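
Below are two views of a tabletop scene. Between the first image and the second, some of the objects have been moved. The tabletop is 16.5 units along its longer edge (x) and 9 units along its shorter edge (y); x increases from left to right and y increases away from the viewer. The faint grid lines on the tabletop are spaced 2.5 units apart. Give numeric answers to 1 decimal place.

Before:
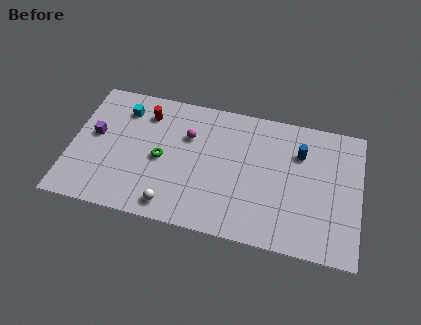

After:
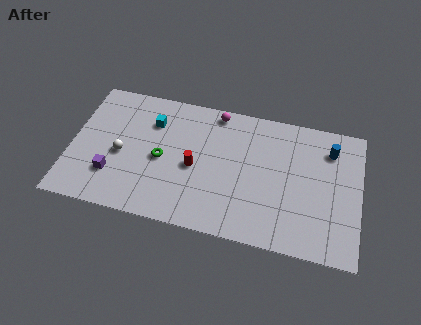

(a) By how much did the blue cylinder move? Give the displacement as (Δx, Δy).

(1.7, 0.6)

The blue cylinder started near (13.0, 6.4) and ended near (14.7, 7.0).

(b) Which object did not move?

the green torus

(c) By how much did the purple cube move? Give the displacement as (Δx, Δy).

(1.2, -2.5)

From the two frames, the purple cube sits at roughly (1.3, 5.0) before and (2.5, 2.5) after.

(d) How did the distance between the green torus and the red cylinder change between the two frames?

-1.2

The distance was about 3.1 in the first image and 1.9 in the second, so they moved 1.2 units closer together.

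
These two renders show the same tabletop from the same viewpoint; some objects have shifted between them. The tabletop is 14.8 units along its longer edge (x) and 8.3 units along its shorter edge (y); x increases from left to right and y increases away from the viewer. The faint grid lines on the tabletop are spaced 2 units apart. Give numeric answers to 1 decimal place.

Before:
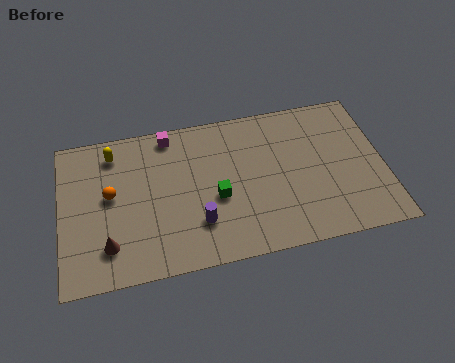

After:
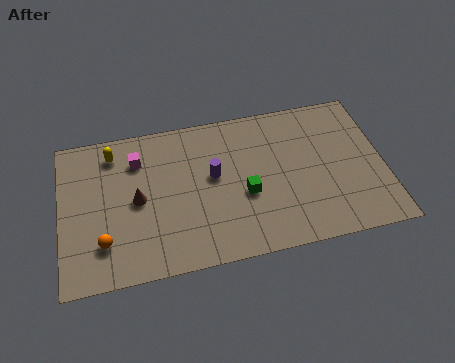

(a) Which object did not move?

the yellow capsule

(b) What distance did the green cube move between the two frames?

1.3

From (7.1, 3.5) to (8.4, 3.4), the green cube covered √(1.3² + 0.1²) ≈ 1.3 units.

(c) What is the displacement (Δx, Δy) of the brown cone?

(1.4, 2.2)

The brown cone was at about (2.1, 1.9) and moved to about (3.5, 4.1).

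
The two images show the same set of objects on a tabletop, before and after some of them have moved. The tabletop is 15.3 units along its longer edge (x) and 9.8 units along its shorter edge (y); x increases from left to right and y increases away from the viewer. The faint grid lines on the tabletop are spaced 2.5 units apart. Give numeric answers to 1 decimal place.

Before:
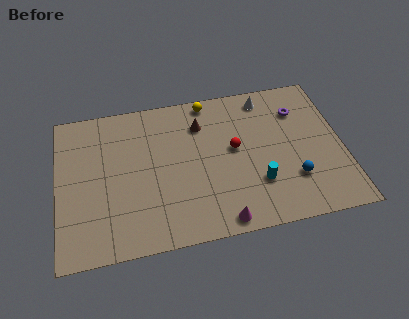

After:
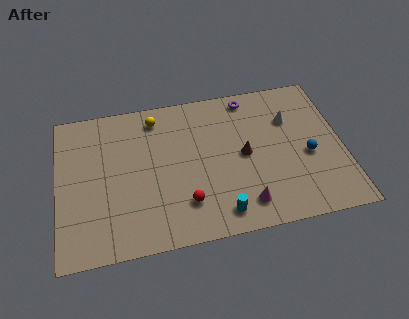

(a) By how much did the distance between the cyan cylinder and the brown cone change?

-1.5

Before: roughly 5.3 units apart; after: 3.8. That's 1.5 units closer together.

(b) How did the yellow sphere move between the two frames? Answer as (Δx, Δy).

(-2.9, -0.6)

The yellow sphere started near (8.3, 8.9) and ended near (5.4, 8.3).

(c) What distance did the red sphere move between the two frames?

4.1

From (9.5, 5.4) to (6.7, 2.4), the red sphere covered √(2.8² + 3.0²) ≈ 4.1 units.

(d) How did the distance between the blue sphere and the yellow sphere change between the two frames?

+1.6

They were about 7.4 units apart before and 9.0 after — 1.6 units further apart.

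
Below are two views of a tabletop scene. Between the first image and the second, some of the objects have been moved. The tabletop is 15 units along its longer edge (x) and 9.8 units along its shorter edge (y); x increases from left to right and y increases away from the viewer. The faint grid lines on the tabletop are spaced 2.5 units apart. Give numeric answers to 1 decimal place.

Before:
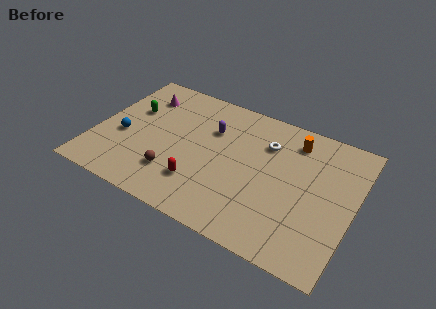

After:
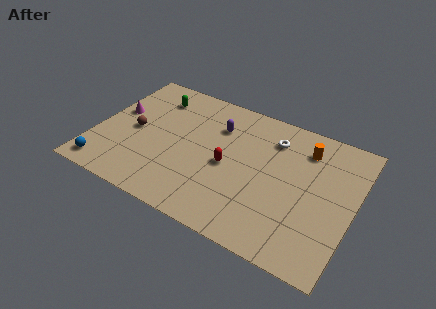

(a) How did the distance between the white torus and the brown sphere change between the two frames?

+1.7

Before: roughly 6.6 units apart; after: 8.3. That's 1.7 units further apart.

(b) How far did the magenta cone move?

2.2

The magenta cone was near (2.2, 7.6) before and (1.0, 5.7) after, so it travelled √(1.2² + 1.9²) ≈ 2.2 units.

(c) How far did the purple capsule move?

0.5

The purple capsule was near (6.5, 6.7) before and (6.8, 7.1) after, so it travelled √(0.3² + 0.4²) ≈ 0.5 units.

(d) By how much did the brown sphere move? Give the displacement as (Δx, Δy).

(-2.7, 2.2)

The brown sphere started near (4.9, 2.5) and ended near (2.2, 4.7).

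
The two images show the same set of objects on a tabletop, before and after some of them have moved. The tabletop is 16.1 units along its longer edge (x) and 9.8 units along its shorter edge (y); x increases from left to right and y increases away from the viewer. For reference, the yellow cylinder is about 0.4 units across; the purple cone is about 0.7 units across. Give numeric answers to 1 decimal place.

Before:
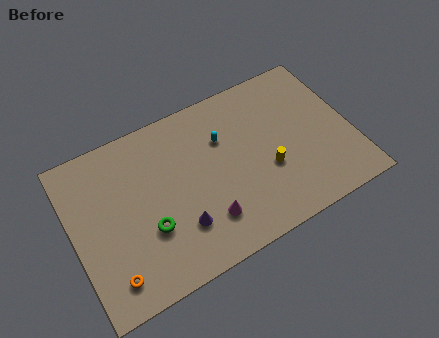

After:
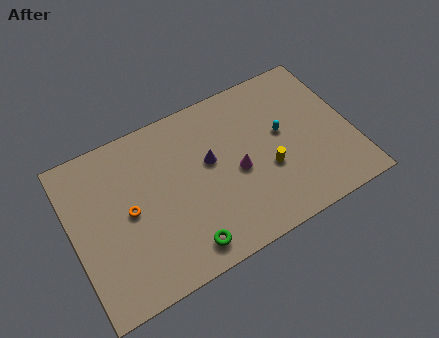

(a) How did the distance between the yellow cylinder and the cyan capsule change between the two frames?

-1.6

The distance was about 3.7 in the first image and 2.1 in the second, so they moved 1.6 units closer together.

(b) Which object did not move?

the yellow cylinder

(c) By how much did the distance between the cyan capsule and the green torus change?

+1.7

They were about 5.8 units apart before and 7.5 after — 1.7 units further apart.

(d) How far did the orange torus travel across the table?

3.5

The orange torus was near (1.7, 1.7) before and (3.2, 4.9) after, so it travelled √(1.5² + 3.2²) ≈ 3.5 units.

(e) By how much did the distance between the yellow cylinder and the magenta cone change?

-2.2

They were about 4.0 units apart before and 1.8 after — 2.2 units closer together.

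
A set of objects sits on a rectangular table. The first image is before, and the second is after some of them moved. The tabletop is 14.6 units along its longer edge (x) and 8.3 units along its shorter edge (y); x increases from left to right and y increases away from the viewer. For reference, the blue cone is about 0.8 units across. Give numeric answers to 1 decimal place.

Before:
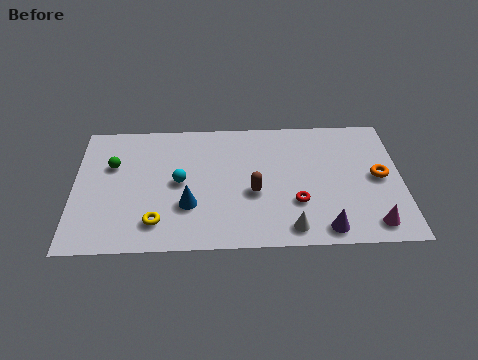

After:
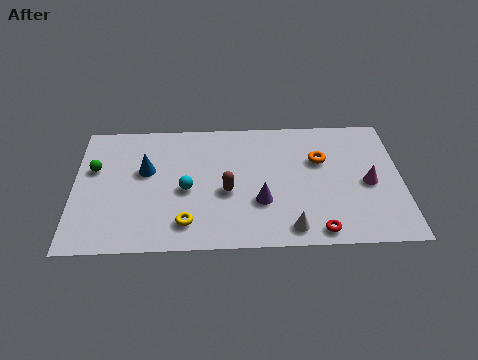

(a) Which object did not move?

the white cone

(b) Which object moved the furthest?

the purple cone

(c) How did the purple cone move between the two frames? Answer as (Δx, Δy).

(-2.8, 1.8)

The purple cone was at about (11.1, 1.0) and moved to about (8.3, 2.8).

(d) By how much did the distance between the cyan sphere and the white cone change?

-0.5

They were about 5.8 units apart before and 5.3 after — 0.5 units closer together.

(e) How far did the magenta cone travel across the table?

2.6

The magenta cone was near (13.2, 1.2) before and (13.1, 3.8) after, so it travelled √(0.1² + 2.6²) ≈ 2.6 units.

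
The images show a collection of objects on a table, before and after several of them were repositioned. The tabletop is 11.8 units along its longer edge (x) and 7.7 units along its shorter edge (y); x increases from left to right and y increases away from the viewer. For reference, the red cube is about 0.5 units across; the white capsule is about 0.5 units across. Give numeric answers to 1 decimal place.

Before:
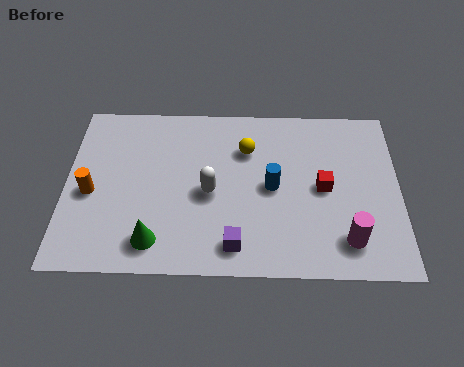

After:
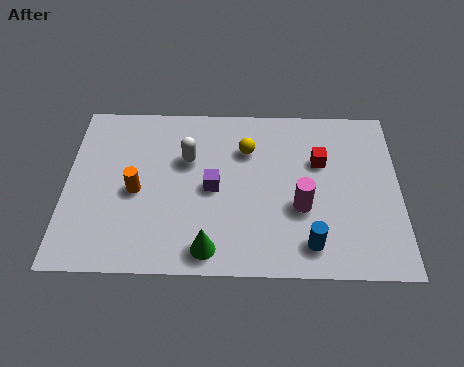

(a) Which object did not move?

the yellow sphere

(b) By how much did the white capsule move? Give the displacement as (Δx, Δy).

(-0.8, 1.5)

The white capsule was at about (5.1, 3.5) and moved to about (4.3, 5.0).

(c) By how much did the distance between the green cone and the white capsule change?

+1.2

They were about 2.9 units apart before and 4.1 after — 1.2 units further apart.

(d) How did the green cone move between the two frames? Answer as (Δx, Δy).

(1.9, -0.3)

The green cone was at about (3.2, 1.3) and moved to about (5.1, 1.0).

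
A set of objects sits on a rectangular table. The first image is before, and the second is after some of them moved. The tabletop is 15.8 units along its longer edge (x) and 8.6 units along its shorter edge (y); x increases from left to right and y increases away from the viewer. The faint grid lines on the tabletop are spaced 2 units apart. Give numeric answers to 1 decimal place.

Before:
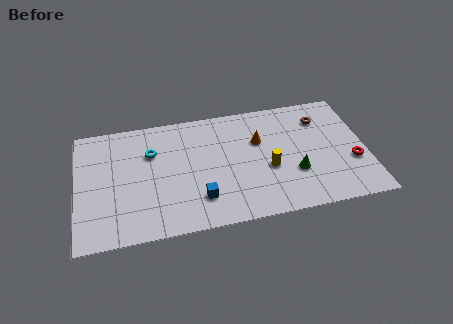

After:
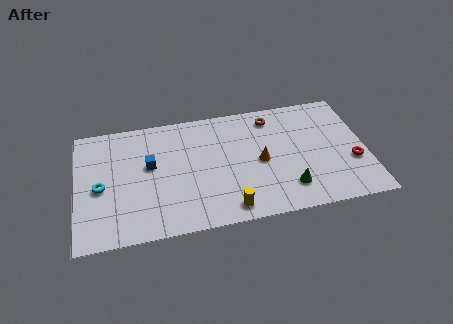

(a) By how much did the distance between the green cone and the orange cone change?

-0.6

The distance was about 3.2 in the first image and 2.6 in the second, so they moved 0.6 units closer together.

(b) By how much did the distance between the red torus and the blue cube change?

+2.7

The distance was about 8.5 in the first image and 11.2 in the second, so they moved 2.7 units further apart.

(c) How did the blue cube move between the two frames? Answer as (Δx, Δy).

(-2.6, 2.9)

From the two frames, the blue cube sits at roughly (6.6, 2.1) before and (4.0, 5.0) after.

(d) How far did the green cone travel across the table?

1.1

The green cone was near (11.8, 2.9) before and (11.4, 1.9) after, so it travelled √(0.4² + 1.0²) ≈ 1.1 units.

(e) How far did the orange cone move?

1.5

The orange cone moved from about (10.0, 5.6) to (10.0, 4.1), a distance of √(0.0² + 1.5²) ≈ 1.5.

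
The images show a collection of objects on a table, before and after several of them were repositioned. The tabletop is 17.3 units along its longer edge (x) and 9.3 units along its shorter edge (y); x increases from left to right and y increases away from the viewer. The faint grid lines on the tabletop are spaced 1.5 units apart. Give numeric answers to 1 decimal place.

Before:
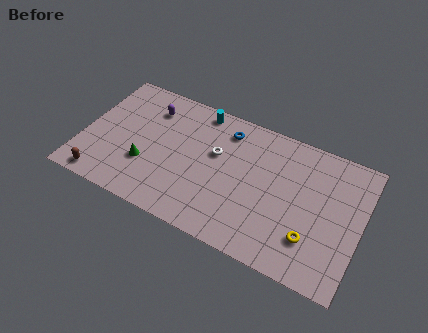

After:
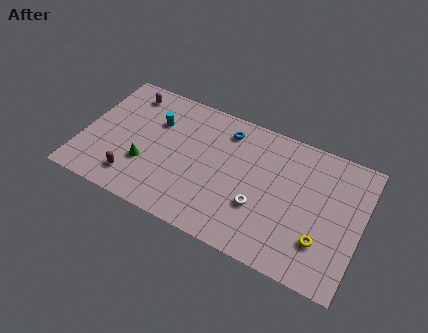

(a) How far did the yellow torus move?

0.6

From (14.5, 2.5) to (15.1, 2.6), the yellow torus covered √(0.6² + 0.1²) ≈ 0.6 units.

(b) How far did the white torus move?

3.9

The white torus moved from about (8.2, 5.7) to (11.2, 3.2), a distance of √(3.0² + 2.5²) ≈ 3.9.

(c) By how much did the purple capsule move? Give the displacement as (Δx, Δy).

(-1.5, 0.6)

The purple capsule was at about (3.8, 7.2) and moved to about (2.3, 7.8).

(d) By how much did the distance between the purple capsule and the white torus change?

+5.4

They were about 4.6 units apart before and 10.0 after — 5.4 units further apart.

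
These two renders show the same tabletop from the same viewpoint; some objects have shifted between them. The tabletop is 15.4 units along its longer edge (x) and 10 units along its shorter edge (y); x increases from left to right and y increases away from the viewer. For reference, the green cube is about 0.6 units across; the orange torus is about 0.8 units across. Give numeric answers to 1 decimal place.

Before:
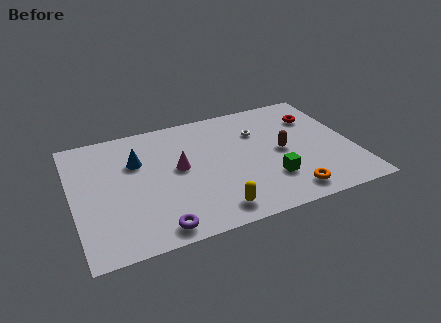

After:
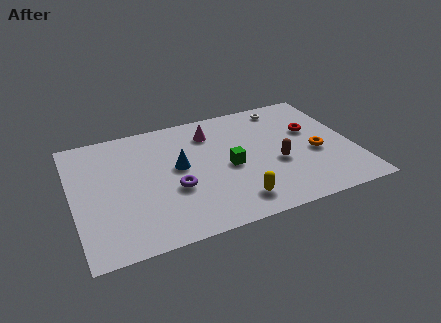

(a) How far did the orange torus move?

3.4

The orange torus was near (11.4, 1.4) before and (13.3, 4.2) after, so it travelled √(1.9² + 2.8²) ≈ 3.4 units.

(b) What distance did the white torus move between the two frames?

2.4

The white torus was near (10.4, 7.0) before and (12.1, 8.7) after, so it travelled √(1.7² + 1.7²) ≈ 2.4 units.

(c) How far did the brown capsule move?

1.0

The brown capsule moved from about (11.5, 4.9) to (11.1, 4.0), a distance of √(0.4² + 0.9²) ≈ 1.0.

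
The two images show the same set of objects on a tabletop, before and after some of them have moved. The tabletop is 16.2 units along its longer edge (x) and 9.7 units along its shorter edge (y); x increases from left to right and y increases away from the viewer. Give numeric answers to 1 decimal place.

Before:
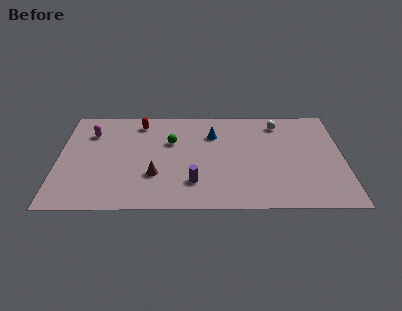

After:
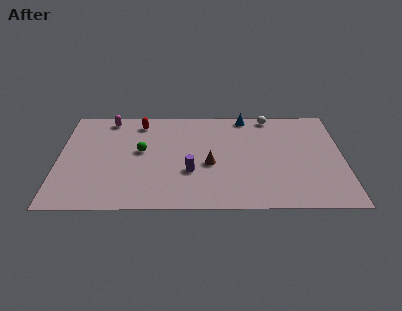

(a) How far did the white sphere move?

0.9

The white sphere moved from about (12.6, 8.1) to (12.1, 8.8), a distance of √(0.5² + 0.7²) ≈ 0.9.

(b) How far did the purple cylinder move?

1.0

From (7.7, 2.4) to (7.5, 3.4), the purple cylinder covered √(0.2² + 1.0²) ≈ 1.0 units.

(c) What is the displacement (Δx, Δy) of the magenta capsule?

(1.0, 1.4)

From the two frames, the magenta capsule sits at roughly (1.8, 7.2) before and (2.8, 8.6) after.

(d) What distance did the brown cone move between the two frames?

3.3

From (5.5, 3.1) to (8.6, 4.1), the brown cone covered √(3.1² + 1.0²) ≈ 3.3 units.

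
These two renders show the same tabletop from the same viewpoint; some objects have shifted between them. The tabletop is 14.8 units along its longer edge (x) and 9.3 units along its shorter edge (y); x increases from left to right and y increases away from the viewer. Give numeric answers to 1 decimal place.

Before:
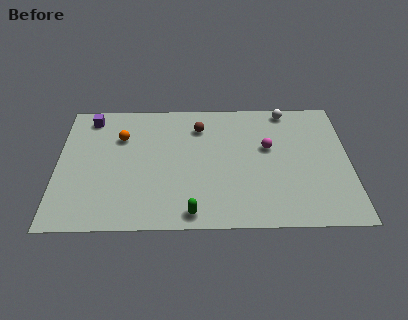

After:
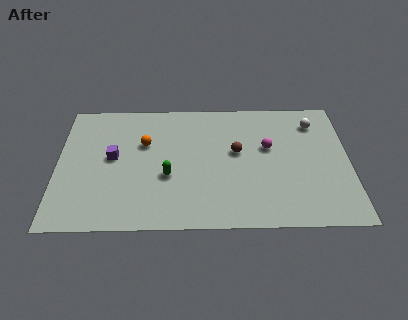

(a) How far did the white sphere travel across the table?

1.7

From (11.7, 8.4) to (13.1, 7.4), the white sphere covered √(1.4² + 1.0²) ≈ 1.7 units.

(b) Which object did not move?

the magenta sphere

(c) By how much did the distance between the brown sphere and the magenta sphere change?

-2.2

They were about 3.8 units apart before and 1.6 after — 2.2 units closer together.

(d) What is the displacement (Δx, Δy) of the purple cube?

(1.2, -3.0)

The purple cube was at about (1.6, 8.0) and moved to about (2.8, 5.0).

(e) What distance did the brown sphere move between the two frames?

2.7

The brown sphere was near (7.2, 7.2) before and (9.1, 5.3) after, so it travelled √(1.9² + 1.9²) ≈ 2.7 units.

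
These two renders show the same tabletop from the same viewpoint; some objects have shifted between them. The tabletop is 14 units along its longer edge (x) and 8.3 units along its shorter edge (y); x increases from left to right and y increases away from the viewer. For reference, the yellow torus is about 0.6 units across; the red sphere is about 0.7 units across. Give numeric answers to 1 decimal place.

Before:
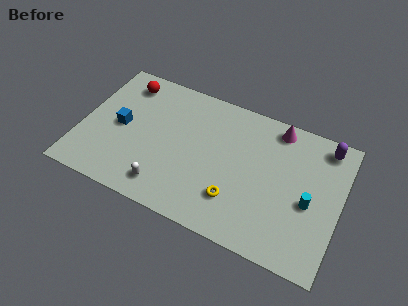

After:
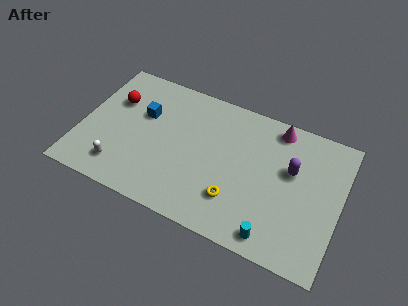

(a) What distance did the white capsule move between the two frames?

2.5

The white capsule was near (4.9, 1.4) before and (2.4, 1.6) after, so it travelled √(2.5² + 0.2²) ≈ 2.5 units.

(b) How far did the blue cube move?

1.6

From (2.1, 4.1) to (3.2, 5.3), the blue cube covered √(1.1² + 1.2²) ≈ 1.6 units.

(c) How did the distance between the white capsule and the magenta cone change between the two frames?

+1.7

Before: roughly 8.0 units apart; after: 9.7. That's 1.7 units further apart.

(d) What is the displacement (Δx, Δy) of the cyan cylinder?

(-1.6, -2.6)

The cyan cylinder started near (12.4, 3.6) and ended near (10.8, 1.0).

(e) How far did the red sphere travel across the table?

1.4

From (2.0, 6.9) to (1.6, 5.6), the red sphere covered √(0.4² + 1.3²) ≈ 1.4 units.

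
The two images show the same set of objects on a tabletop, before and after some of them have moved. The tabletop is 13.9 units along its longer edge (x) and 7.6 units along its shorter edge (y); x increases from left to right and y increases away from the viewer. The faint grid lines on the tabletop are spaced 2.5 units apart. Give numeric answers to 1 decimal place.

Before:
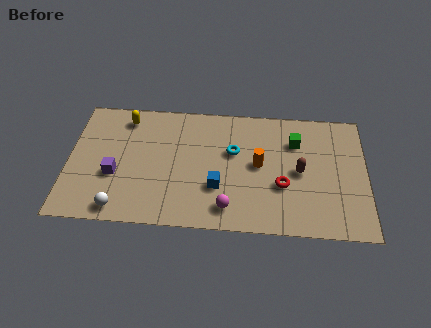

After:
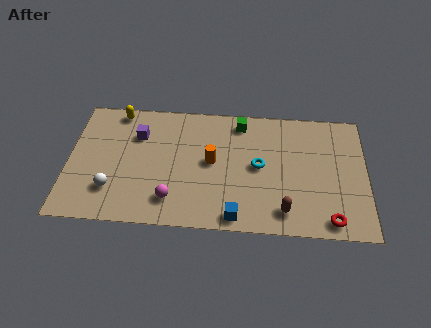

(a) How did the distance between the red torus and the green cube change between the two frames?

+4.2

Before: roughly 2.8 units apart; after: 7.0. That's 4.2 units further apart.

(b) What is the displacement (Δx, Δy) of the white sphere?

(-0.4, 1.1)

From the two frames, the white sphere sits at roughly (2.5, 0.9) before and (2.1, 2.0) after.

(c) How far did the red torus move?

2.9

The red torus moved from about (10.0, 2.8) to (12.2, 0.9), a distance of √(2.2² + 1.9²) ≈ 2.9.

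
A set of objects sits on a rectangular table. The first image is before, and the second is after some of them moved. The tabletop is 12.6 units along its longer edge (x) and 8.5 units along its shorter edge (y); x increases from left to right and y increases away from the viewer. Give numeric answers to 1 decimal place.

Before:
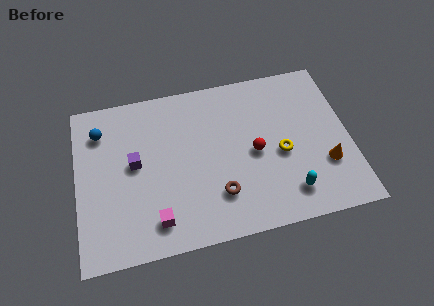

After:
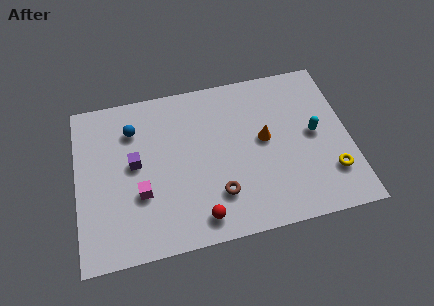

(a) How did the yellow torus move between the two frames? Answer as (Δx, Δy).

(2.2, -1.5)

The yellow torus was at about (9.4, 3.7) and moved to about (11.6, 2.2).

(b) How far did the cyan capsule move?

3.1

From (9.6, 1.6) to (11.0, 4.4), the cyan capsule covered √(1.4² + 2.8²) ≈ 3.1 units.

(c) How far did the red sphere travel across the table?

3.9

The red sphere moved from about (8.2, 4.0) to (5.5, 1.2), a distance of √(2.7² + 2.8²) ≈ 3.9.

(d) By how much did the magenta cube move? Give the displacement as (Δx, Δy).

(-0.6, 1.5)

From the two frames, the magenta cube sits at roughly (3.5, 1.5) before and (2.9, 3.0) after.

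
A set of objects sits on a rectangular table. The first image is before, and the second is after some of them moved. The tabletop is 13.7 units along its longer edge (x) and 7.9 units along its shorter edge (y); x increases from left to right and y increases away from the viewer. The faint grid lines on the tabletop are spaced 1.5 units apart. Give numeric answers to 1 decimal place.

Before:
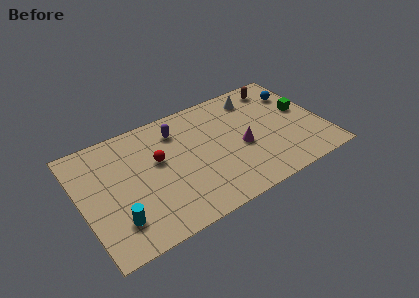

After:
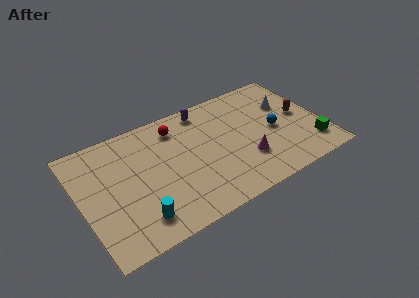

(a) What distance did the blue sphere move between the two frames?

2.6

The blue sphere was near (12.6, 5.8) before and (11.0, 3.7) after, so it travelled √(1.6² + 2.1²) ≈ 2.6 units.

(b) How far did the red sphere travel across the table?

2.1

The red sphere was near (4.4, 4.7) before and (5.7, 6.4) after, so it travelled √(1.3² + 1.7²) ≈ 2.1 units.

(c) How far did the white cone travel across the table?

2.1

From (10.3, 6.5) to (12.0, 5.2), the white cone covered √(1.7² + 1.3²) ≈ 2.1 units.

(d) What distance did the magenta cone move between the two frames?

1.0

The magenta cone was near (9.0, 3.4) before and (9.1, 2.4) after, so it travelled √(0.1² + 1.0²) ≈ 1.0 units.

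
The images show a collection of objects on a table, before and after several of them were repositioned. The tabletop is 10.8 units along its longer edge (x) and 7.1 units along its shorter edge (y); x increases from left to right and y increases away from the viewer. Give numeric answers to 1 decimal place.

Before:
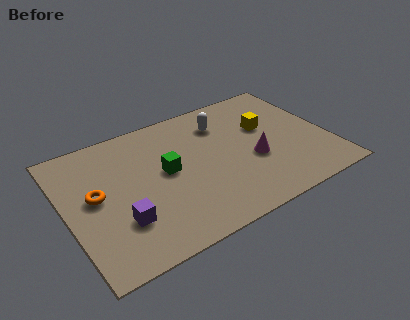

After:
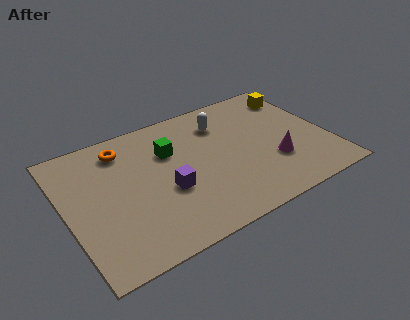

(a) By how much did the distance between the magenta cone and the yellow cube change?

+2.0

The distance was about 1.8 in the first image and 3.8 in the second, so they moved 2.0 units further apart.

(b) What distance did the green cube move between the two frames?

1.0

The green cube was near (4.1, 3.8) before and (4.4, 4.8) after, so it travelled √(0.3² + 1.0²) ≈ 1.0 units.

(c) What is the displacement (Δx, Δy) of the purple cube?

(2.0, 0.7)

From the two frames, the purple cube sits at roughly (2.0, 2.1) before and (4.0, 2.8) after.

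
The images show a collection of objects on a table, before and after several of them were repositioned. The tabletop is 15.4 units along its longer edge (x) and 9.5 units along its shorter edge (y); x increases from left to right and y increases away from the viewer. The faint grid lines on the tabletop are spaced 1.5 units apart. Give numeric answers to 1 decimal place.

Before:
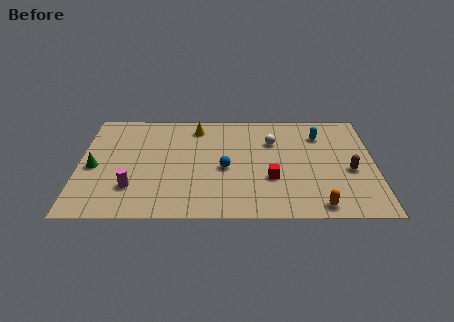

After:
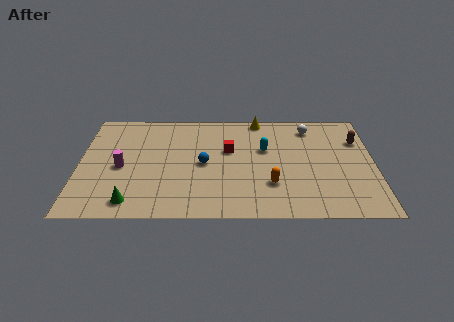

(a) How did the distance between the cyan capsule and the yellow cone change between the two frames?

-3.7

They were about 6.5 units apart before and 2.8 after — 3.7 units closer together.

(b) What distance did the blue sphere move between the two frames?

1.2

The blue sphere was near (7.6, 4.2) before and (6.5, 4.6) after, so it travelled √(1.1² + 0.4²) ≈ 1.2 units.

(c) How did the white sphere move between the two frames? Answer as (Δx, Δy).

(2.0, 1.3)

The white sphere was at about (10.1, 6.6) and moved to about (12.1, 7.9).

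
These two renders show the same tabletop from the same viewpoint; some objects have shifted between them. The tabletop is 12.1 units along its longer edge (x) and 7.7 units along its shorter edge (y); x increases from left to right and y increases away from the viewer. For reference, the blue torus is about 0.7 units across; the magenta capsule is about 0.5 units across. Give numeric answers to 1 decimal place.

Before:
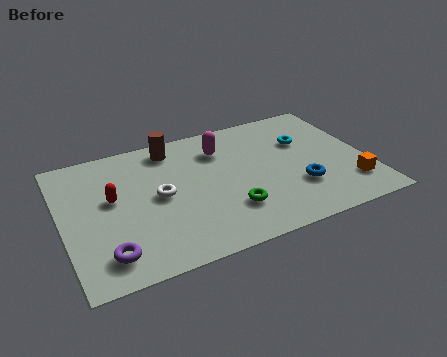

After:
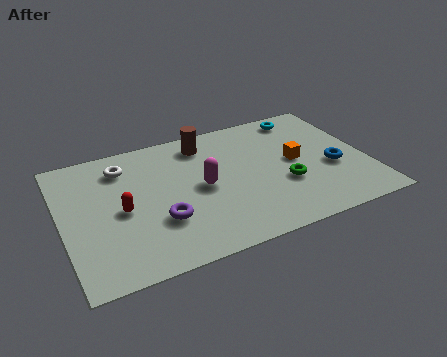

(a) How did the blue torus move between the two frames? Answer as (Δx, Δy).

(1.5, 0.7)

The blue torus started near (9.2, 2.4) and ended near (10.7, 3.1).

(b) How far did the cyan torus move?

1.6

From (9.8, 5.1) to (10.0, 6.7), the cyan torus covered √(0.2² + 1.6²) ≈ 1.6 units.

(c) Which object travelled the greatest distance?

the orange cube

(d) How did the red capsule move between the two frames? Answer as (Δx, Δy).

(0.3, -0.8)

The red capsule started near (2.0, 4.4) and ended near (2.3, 3.6).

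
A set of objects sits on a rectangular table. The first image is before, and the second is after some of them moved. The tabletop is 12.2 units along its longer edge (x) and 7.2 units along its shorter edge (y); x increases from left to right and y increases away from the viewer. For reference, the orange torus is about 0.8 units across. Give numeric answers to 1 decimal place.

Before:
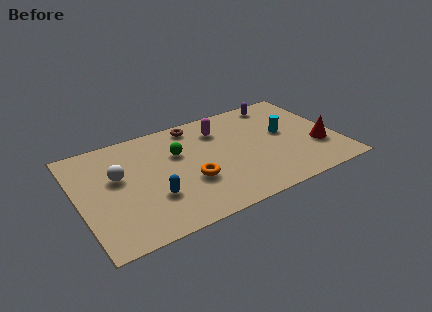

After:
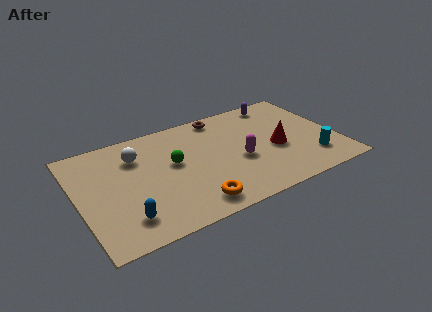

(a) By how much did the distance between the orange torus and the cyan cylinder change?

+0.9

They were about 4.9 units apart before and 5.8 after — 0.9 units further apart.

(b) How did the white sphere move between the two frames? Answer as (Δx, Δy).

(1.0, 1.0)

The white sphere started near (1.9, 4.3) and ended near (2.9, 5.3).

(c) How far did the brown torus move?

1.3

The brown torus moved from about (5.8, 6.3) to (7.1, 6.4), a distance of √(1.3² + 0.1²) ≈ 1.3.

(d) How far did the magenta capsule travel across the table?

2.6

The magenta capsule moved from about (6.9, 5.5) to (7.5, 3.0), a distance of √(0.6² + 2.5²) ≈ 2.6.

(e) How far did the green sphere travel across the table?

0.7

The green sphere moved from about (4.8, 4.7) to (4.5, 4.1), a distance of √(0.3² + 0.6²) ≈ 0.7.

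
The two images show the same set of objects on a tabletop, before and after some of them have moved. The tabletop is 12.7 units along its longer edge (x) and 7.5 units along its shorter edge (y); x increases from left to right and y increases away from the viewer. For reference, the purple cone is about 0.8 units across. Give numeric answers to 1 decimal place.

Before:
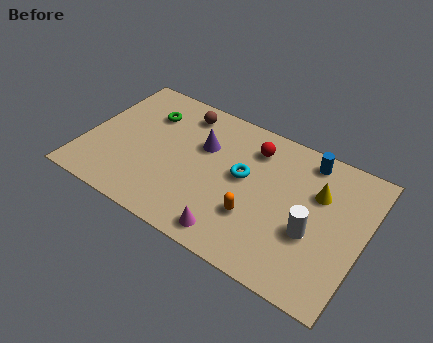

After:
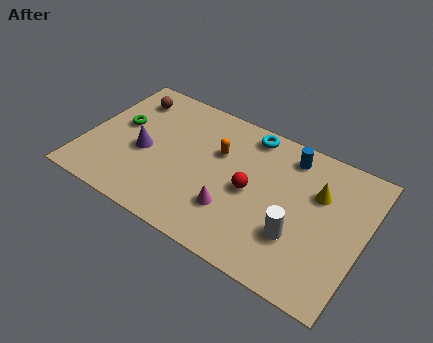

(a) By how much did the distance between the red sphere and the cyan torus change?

+1.3

They were about 1.7 units apart before and 3.0 after — 1.3 units further apart.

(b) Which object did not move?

the yellow cone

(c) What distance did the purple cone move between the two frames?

3.0

From (5.2, 4.9) to (2.7, 3.3), the purple cone covered √(2.5² + 1.6²) ≈ 3.0 units.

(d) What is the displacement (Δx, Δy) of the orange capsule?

(-2.1, 2.5)

From the two frames, the orange capsule sits at roughly (8.0, 2.4) before and (5.9, 4.9) after.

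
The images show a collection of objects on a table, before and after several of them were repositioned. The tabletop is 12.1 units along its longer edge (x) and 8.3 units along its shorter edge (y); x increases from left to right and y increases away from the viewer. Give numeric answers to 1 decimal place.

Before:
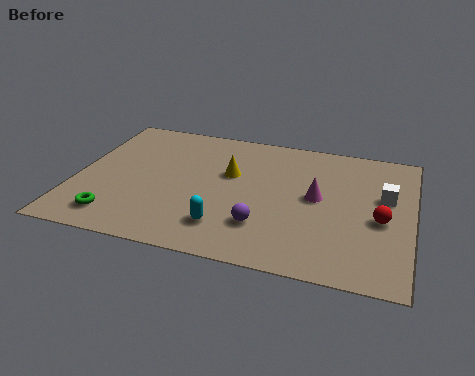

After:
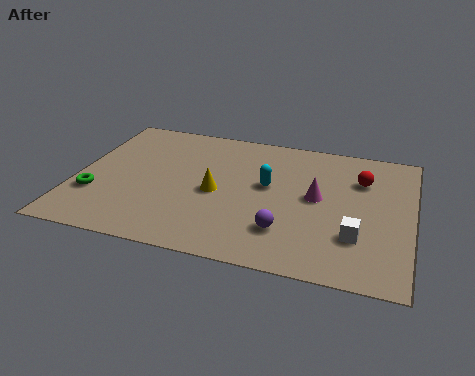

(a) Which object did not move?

the magenta cone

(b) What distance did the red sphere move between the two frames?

2.4

The red sphere was near (11.0, 3.6) before and (10.2, 5.9) after, so it travelled √(0.8² + 2.3²) ≈ 2.4 units.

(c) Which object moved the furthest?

the cyan capsule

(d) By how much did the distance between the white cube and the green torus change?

-0.7

The distance was about 10.1 in the first image and 9.4 in the second, so they moved 0.7 units closer together.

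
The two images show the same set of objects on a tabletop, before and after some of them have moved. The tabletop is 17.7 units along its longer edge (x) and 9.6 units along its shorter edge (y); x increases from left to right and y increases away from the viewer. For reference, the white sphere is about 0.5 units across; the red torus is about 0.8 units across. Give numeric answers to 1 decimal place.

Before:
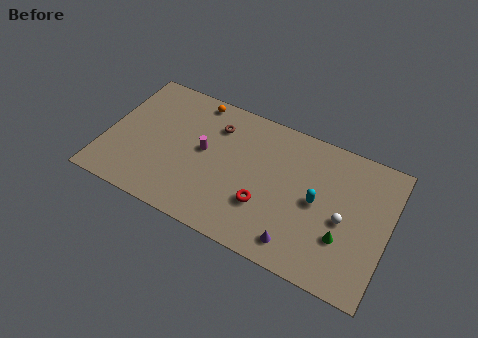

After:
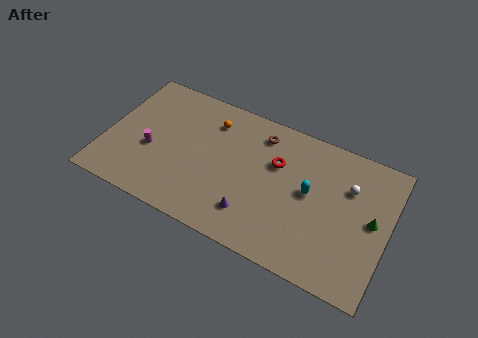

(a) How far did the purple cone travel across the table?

3.0

The purple cone moved from about (12.5, 1.5) to (9.6, 2.2), a distance of √(2.9² + 0.7²) ≈ 3.0.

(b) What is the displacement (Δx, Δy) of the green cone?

(1.6, 1.9)

From the two frames, the green cone sits at roughly (15.1, 3.1) before and (16.7, 5.0) after.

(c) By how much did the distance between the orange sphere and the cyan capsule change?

-2.1

They were about 9.0 units apart before and 6.9 after — 2.1 units closer together.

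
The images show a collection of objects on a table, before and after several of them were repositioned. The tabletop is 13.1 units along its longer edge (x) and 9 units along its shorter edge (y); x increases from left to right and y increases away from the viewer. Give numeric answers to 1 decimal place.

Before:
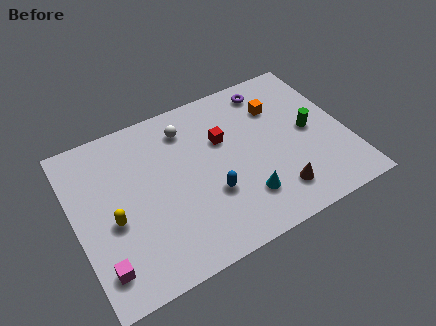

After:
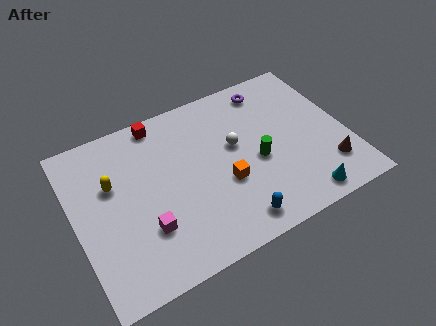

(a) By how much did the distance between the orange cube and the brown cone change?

+0.3

They were about 4.8 units apart before and 5.1 after — 0.3 units further apart.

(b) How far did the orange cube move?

4.4

The orange cube moved from about (10.1, 6.5) to (7.0, 3.4), a distance of √(3.1² + 3.1²) ≈ 4.4.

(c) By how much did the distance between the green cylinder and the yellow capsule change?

-2.7

Before: roughly 9.7 units apart; after: 7.0. That's 2.7 units closer together.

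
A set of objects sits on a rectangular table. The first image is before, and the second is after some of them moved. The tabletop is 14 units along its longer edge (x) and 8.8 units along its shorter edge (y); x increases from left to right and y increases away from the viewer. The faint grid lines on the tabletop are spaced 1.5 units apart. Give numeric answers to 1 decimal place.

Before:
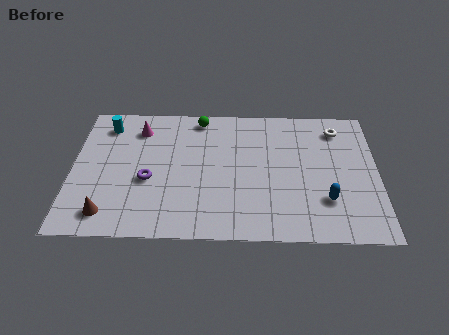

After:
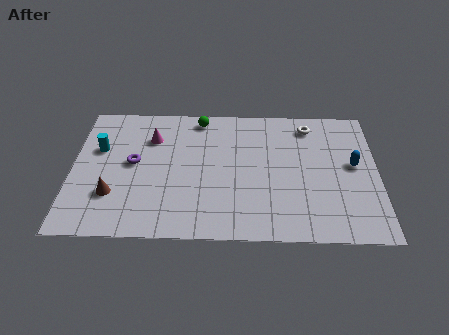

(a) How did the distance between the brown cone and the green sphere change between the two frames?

-1.1

They were about 7.6 units apart before and 6.5 after — 1.1 units closer together.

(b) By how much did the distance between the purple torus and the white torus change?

-0.9

The distance was about 9.4 in the first image and 8.5 in the second, so they moved 0.9 units closer together.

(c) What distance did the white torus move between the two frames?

1.3

From (12.2, 7.2) to (10.9, 7.4), the white torus covered √(1.3² + 0.2²) ≈ 1.3 units.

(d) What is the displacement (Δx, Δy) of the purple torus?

(-0.7, 1.1)

From the two frames, the purple torus sits at roughly (3.5, 3.6) before and (2.8, 4.7) after.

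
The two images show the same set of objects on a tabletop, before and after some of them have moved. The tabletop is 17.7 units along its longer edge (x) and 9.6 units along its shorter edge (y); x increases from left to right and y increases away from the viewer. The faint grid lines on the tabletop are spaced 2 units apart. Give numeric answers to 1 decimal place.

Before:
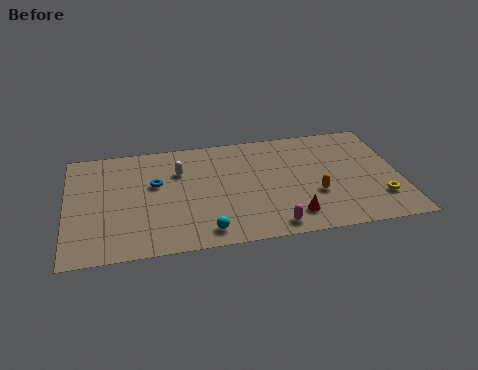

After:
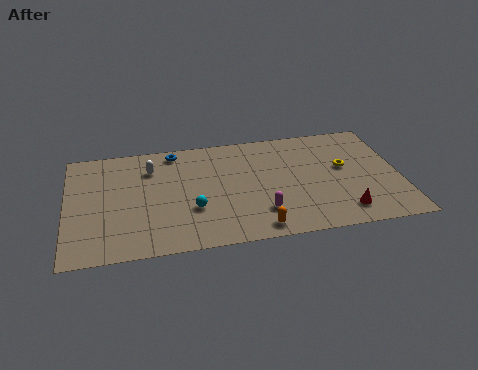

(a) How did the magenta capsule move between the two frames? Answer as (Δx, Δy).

(-0.5, 1.3)

From the two frames, the magenta capsule sits at roughly (10.7, 1.1) before and (10.2, 2.4) after.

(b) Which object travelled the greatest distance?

the orange capsule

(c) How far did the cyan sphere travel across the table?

2.1

The cyan sphere was near (7.2, 1.3) before and (6.6, 3.3) after, so it travelled √(0.6² + 2.0²) ≈ 2.1 units.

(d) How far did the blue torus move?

2.9

The blue torus was near (4.7, 5.8) before and (5.8, 8.5) after, so it travelled √(1.1² + 2.7²) ≈ 2.9 units.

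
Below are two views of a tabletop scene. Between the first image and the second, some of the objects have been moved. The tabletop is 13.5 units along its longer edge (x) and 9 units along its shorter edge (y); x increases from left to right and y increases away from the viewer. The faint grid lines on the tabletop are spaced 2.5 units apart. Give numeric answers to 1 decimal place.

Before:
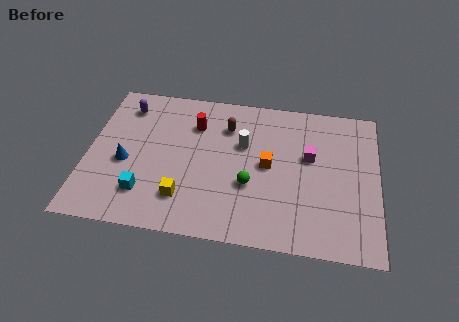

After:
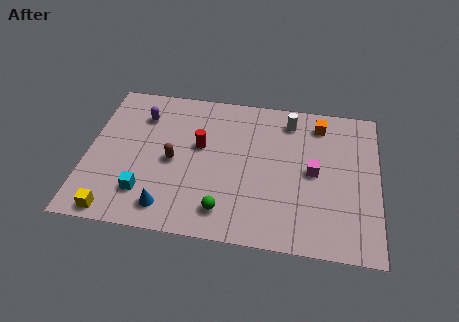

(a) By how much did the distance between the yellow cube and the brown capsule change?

-0.7

They were about 4.9 units apart before and 4.2 after — 0.7 units closer together.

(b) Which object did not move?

the cyan cube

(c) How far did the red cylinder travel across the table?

1.3

The red cylinder moved from about (4.9, 6.6) to (5.2, 5.3), a distance of √(0.3² + 1.3²) ≈ 1.3.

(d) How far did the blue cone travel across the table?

3.2

The blue cone moved from about (1.8, 3.8) to (3.9, 1.4), a distance of √(2.1² + 2.4²) ≈ 3.2.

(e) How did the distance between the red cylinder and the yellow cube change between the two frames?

+1.3

Before: roughly 4.5 units apart; after: 5.8. That's 1.3 units further apart.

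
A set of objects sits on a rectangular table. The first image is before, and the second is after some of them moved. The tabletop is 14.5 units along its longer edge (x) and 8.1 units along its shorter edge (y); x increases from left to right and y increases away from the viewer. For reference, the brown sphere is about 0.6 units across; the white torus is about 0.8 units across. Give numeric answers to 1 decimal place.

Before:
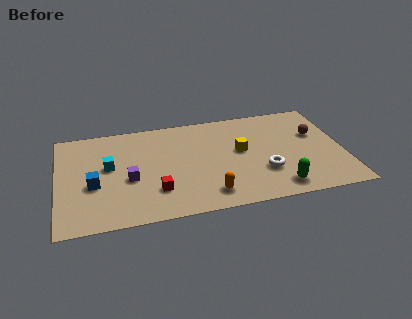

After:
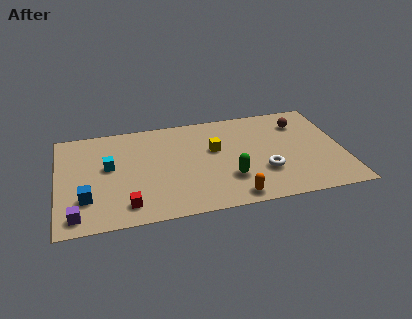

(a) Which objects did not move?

the white torus and the cyan cube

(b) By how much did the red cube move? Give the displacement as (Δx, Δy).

(-1.5, -0.8)

The red cube was at about (4.9, 2.2) and moved to about (3.4, 1.4).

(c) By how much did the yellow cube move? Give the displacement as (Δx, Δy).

(-1.3, 0.4)

The yellow cube was at about (9.3, 4.5) and moved to about (8.0, 4.9).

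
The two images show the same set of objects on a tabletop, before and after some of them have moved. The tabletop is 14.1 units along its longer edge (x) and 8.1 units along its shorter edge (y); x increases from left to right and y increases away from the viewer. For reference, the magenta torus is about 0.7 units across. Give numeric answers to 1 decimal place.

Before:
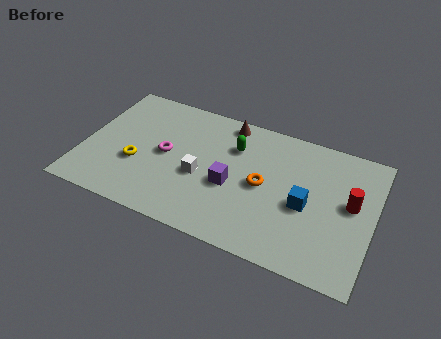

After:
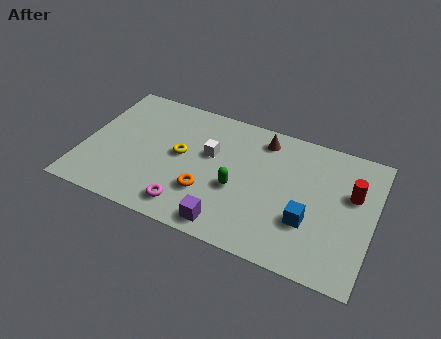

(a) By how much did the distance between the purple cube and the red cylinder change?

+1.1

Before: roughly 5.8 units apart; after: 6.9. That's 1.1 units further apart.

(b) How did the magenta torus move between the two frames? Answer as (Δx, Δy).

(1.4, -2.8)

The magenta torus was at about (4.0, 4.1) and moved to about (5.4, 1.3).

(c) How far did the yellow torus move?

2.4

From (2.7, 3.0) to (4.7, 4.3), the yellow torus covered √(2.0² + 1.3²) ≈ 2.4 units.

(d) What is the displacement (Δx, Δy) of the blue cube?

(0.2, -0.9)

The blue cube was at about (10.9, 3.6) and moved to about (11.1, 2.7).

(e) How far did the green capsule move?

2.5

The green capsule was near (7.2, 5.8) before and (7.6, 3.3) after, so it travelled √(0.4² + 2.5²) ≈ 2.5 units.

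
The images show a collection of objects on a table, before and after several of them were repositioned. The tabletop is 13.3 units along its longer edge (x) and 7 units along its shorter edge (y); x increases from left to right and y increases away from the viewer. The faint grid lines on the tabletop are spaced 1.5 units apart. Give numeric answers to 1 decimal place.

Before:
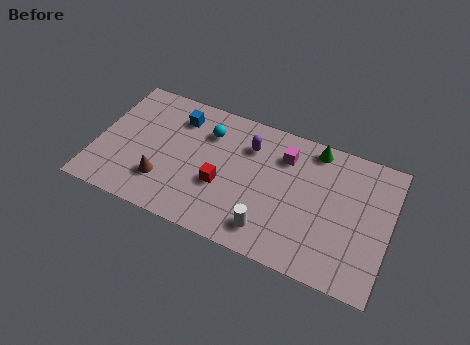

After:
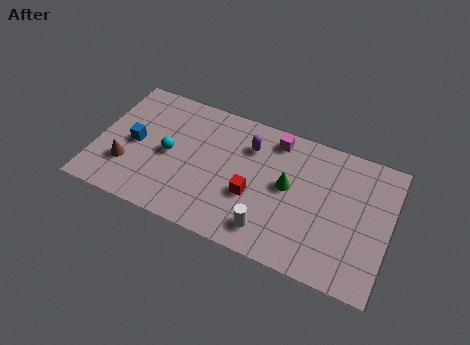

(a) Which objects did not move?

the purple capsule and the white cylinder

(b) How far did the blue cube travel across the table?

2.8

From (3.5, 5.5) to (1.7, 3.4), the blue cube covered √(1.8² + 2.1²) ≈ 2.8 units.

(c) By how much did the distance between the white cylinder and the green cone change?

-2.6

They were about 5.2 units apart before and 2.6 after — 2.6 units closer together.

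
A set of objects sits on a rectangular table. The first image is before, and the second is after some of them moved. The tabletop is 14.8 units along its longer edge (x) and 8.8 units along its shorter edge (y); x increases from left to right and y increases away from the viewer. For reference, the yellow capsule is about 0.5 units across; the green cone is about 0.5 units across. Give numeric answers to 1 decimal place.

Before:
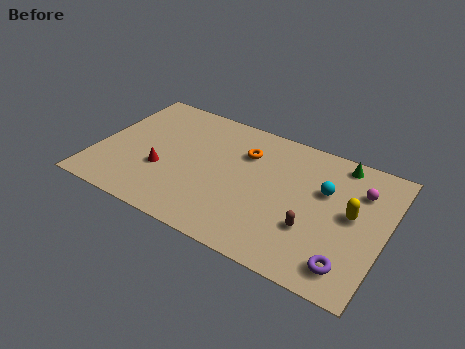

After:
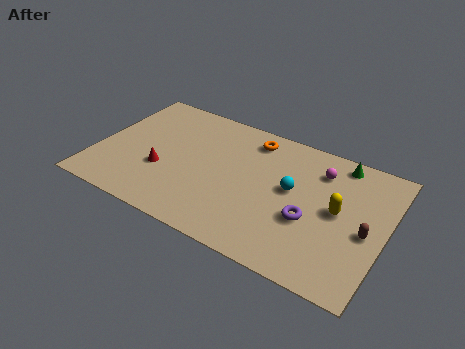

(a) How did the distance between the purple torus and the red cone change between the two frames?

-2.3

Before: roughly 9.9 units apart; after: 7.6. That's 2.3 units closer together.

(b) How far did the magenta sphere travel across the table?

2.1

The magenta sphere was near (13.3, 6.4) before and (11.2, 6.8) after, so it travelled √(2.1² + 0.4²) ≈ 2.1 units.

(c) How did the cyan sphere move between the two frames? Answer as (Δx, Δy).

(-1.6, -0.7)

The cyan sphere was at about (11.6, 5.6) and moved to about (10.0, 4.9).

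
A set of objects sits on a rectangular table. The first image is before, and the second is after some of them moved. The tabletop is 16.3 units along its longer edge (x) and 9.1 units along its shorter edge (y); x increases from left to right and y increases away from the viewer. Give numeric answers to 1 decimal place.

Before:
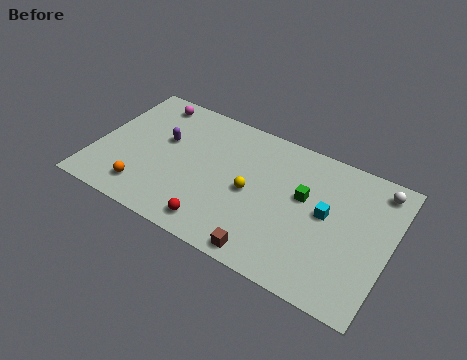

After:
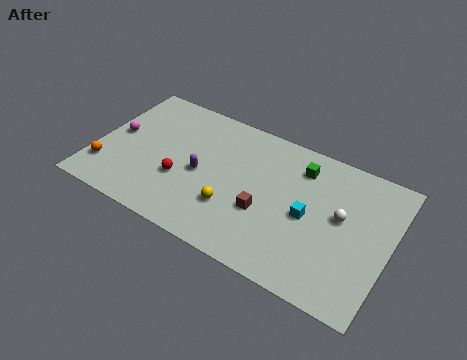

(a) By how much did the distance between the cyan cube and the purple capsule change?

-3.2

They were about 9.2 units apart before and 6.0 after — 3.2 units closer together.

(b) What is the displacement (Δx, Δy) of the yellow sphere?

(-0.8, -1.5)

The yellow sphere was at about (8.7, 4.3) and moved to about (7.9, 2.8).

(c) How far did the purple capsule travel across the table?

2.6

The purple capsule was near (3.6, 5.5) before and (5.9, 4.2) after, so it travelled √(2.3² + 1.3²) ≈ 2.6 units.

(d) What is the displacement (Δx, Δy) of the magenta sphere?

(-1.4, -3.1)

The magenta sphere was at about (2.4, 7.9) and moved to about (1.0, 4.8).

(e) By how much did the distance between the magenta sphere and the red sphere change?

-4.0

The distance was about 8.2 in the first image and 4.2 in the second, so they moved 4.0 units closer together.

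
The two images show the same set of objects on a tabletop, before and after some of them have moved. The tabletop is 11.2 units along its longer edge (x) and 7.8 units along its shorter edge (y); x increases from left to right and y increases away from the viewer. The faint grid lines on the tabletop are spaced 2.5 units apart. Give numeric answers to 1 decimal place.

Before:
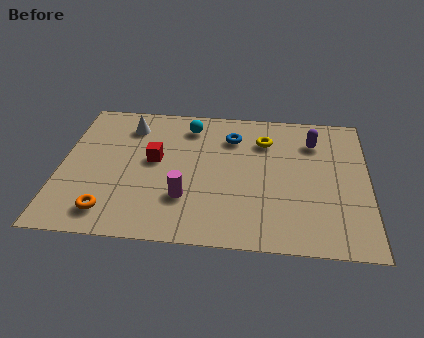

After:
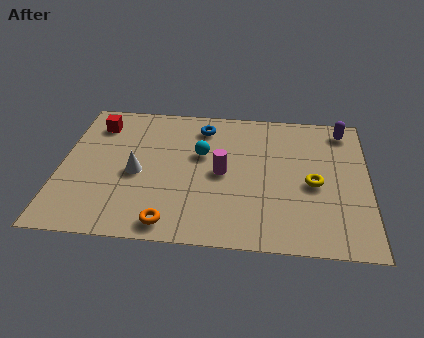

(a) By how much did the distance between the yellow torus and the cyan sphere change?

+1.4

Before: roughly 2.9 units apart; after: 4.3. That's 1.4 units further apart.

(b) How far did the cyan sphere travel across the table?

1.7

The cyan sphere was near (4.6, 6.4) before and (5.1, 4.8) after, so it travelled √(0.5² + 1.6²) ≈ 1.7 units.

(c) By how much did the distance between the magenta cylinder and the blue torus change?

-1.2

The distance was about 3.9 in the first image and 2.7 in the second, so they moved 1.2 units closer together.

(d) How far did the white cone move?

2.7

From (2.4, 6.2) to (2.8, 3.5), the white cone covered √(0.4² + 2.7²) ≈ 2.7 units.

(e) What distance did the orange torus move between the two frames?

2.2

The orange torus was near (1.9, 1.3) before and (4.1, 0.9) after, so it travelled √(2.2² + 0.4²) ≈ 2.2 units.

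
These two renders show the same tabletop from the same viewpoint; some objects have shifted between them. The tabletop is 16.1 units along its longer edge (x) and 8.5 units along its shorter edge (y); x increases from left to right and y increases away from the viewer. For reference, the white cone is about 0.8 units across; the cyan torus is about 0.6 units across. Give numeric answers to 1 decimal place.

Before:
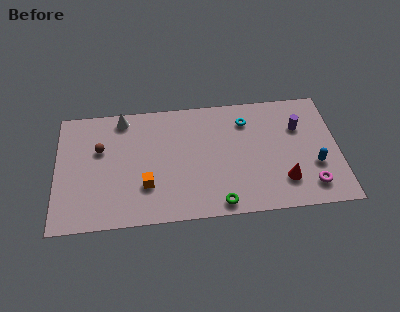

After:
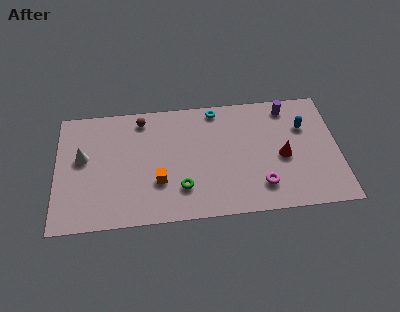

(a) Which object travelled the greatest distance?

the white cone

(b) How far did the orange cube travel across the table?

0.7

From (5.1, 2.6) to (5.8, 2.8), the orange cube covered √(0.7² + 0.2²) ≈ 0.7 units.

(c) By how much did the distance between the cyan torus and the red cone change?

+0.4

Before: roughly 4.9 units apart; after: 5.3. That's 0.4 units further apart.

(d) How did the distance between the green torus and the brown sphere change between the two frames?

-2.5

The distance was about 8.1 in the first image and 5.6 in the second, so they moved 2.5 units closer together.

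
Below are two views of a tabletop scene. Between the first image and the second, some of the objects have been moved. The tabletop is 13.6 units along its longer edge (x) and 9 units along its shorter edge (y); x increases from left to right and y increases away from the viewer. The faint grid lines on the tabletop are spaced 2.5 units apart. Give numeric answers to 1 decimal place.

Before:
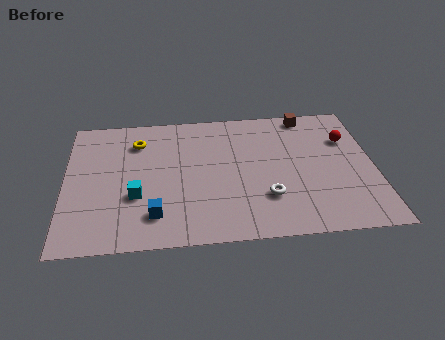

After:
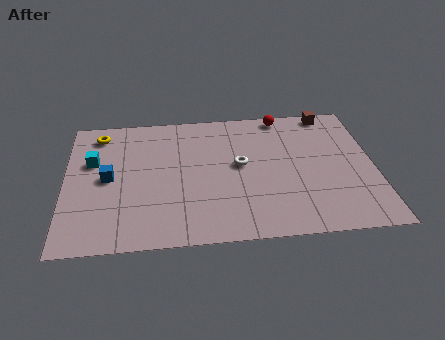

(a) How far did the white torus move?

2.5

The white torus moved from about (8.8, 2.6) to (7.7, 4.9), a distance of √(1.1² + 2.3²) ≈ 2.5.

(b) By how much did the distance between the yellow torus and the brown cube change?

+2.6

They were about 7.7 units apart before and 10.3 after — 2.6 units further apart.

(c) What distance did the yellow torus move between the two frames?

1.8

The yellow torus was near (3.2, 6.9) before and (1.5, 7.6) after, so it travelled √(1.7² + 0.7²) ≈ 1.8 units.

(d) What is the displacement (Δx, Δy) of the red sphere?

(-2.8, 2.0)

The red sphere started near (12.5, 6.2) and ended near (9.7, 8.2).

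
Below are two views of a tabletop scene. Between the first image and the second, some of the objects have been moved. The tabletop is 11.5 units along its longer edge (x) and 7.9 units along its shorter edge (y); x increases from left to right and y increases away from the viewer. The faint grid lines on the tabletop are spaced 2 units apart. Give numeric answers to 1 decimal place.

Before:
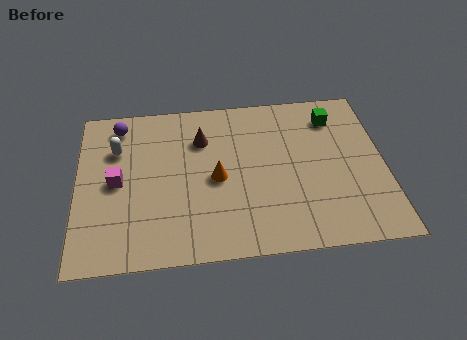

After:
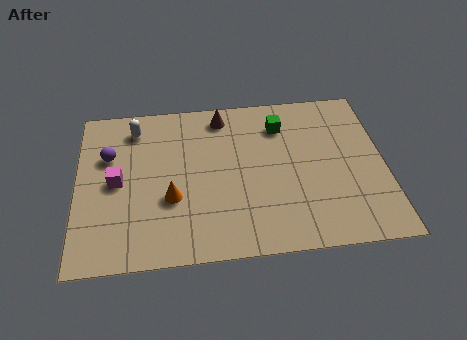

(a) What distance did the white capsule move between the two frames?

1.2

From (1.5, 5.5) to (2.2, 6.5), the white capsule covered √(0.7² + 1.0²) ≈ 1.2 units.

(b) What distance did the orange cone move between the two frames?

1.9

The orange cone moved from about (5.2, 3.7) to (3.5, 2.9), a distance of √(1.7² + 0.8²) ≈ 1.9.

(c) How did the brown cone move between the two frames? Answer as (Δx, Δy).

(0.8, 1.1)

The brown cone was at about (4.7, 5.7) and moved to about (5.5, 6.8).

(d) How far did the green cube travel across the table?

2.0

From (9.7, 6.3) to (7.7, 6.1), the green cube covered √(2.0² + 0.2²) ≈ 2.0 units.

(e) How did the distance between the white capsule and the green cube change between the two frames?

-2.7

They were about 8.2 units apart before and 5.5 after — 2.7 units closer together.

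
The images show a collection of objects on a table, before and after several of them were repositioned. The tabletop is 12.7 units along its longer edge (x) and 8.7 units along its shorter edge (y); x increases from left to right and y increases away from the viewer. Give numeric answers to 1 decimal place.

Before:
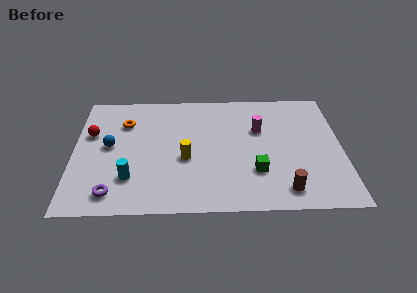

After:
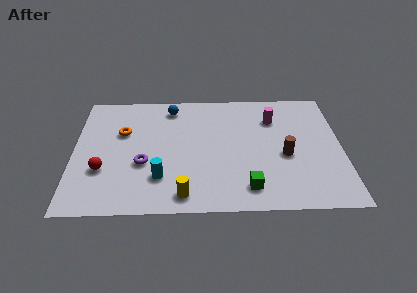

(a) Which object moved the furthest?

the blue sphere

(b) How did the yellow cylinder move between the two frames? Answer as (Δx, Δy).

(-0.1, -2.5)

From the two frames, the yellow cylinder sits at roughly (5.3, 3.6) before and (5.2, 1.1) after.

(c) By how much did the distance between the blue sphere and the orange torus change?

+1.1

The distance was about 1.8 in the first image and 2.9 in the second, so they moved 1.1 units further apart.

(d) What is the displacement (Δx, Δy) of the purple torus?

(1.4, 2.0)

The purple torus was at about (1.9, 1.3) and moved to about (3.3, 3.3).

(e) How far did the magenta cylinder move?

1.1

The magenta cylinder moved from about (8.8, 5.6) to (9.5, 6.4), a distance of √(0.7² + 0.8²) ≈ 1.1.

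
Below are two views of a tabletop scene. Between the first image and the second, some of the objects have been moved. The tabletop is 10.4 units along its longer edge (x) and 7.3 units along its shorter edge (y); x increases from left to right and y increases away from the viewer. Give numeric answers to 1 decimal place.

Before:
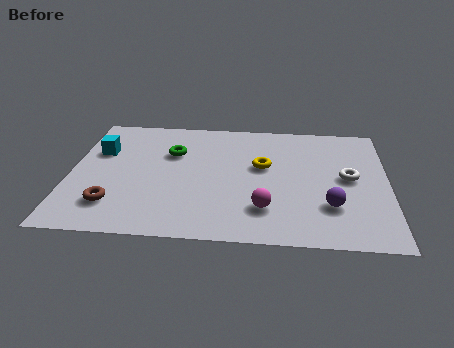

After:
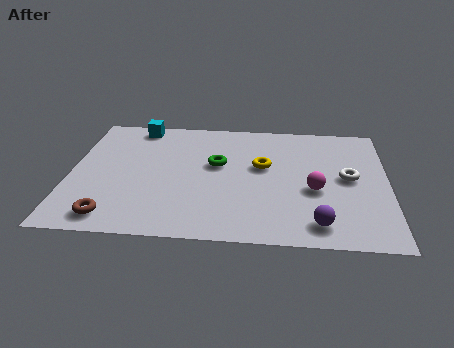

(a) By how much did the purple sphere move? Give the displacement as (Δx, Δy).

(-0.4, -1.0)

From the two frames, the purple sphere sits at roughly (8.5, 2.1) before and (8.1, 1.1) after.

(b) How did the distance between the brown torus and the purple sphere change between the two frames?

-0.4

They were about 7.0 units apart before and 6.6 after — 0.4 units closer together.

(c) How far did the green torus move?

1.6

The green torus moved from about (3.3, 4.9) to (4.8, 4.3), a distance of √(1.5² + 0.6²) ≈ 1.6.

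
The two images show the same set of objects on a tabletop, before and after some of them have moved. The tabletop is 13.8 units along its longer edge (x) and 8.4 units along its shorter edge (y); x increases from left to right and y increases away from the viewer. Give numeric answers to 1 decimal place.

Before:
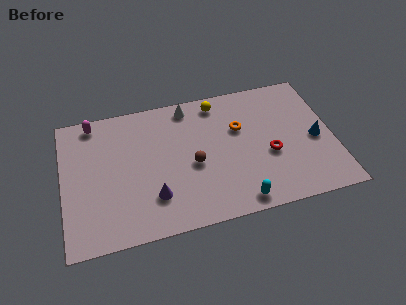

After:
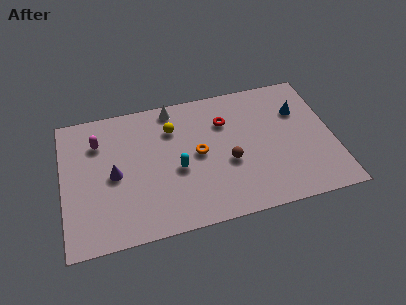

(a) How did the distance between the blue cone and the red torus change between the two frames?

+1.4

They were about 2.4 units apart before and 3.8 after — 1.4 units further apart.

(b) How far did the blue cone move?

2.1

The blue cone was near (12.9, 3.8) before and (12.2, 5.8) after, so it travelled √(0.7² + 2.0²) ≈ 2.1 units.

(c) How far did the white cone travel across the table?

0.8

The white cone was near (6.6, 7.4) before and (5.8, 7.5) after, so it travelled √(0.8² + 0.1²) ≈ 0.8 units.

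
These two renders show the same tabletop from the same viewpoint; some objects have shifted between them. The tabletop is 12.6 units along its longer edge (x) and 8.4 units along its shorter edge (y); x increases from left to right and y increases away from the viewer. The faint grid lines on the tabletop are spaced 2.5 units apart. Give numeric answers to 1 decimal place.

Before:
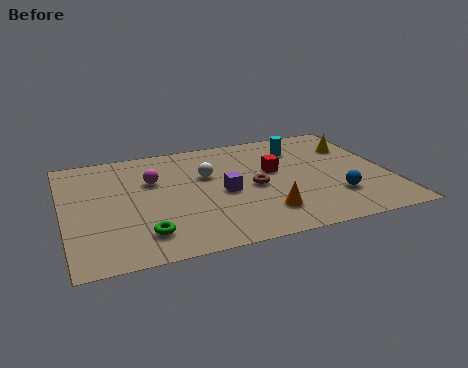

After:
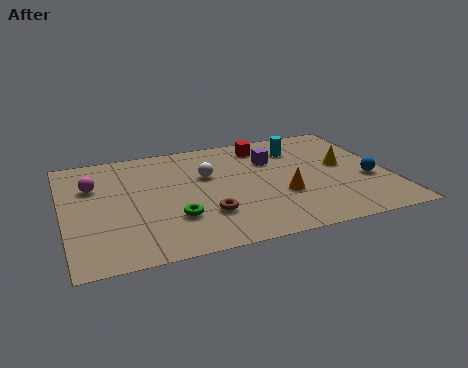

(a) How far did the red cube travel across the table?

2.1

From (8.2, 4.9) to (8.0, 7.0), the red cube covered √(0.2² + 2.1²) ≈ 2.1 units.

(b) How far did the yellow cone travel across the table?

1.5

The yellow cone moved from about (11.5, 6.0) to (10.9, 4.6), a distance of √(0.6² + 1.4²) ≈ 1.5.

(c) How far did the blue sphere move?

1.7

The blue sphere was near (10.3, 2.3) before and (11.7, 3.2) after, so it travelled √(1.4² + 0.9²) ≈ 1.7 units.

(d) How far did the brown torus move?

2.5

From (7.3, 3.9) to (5.3, 2.4), the brown torus covered √(2.0² + 1.5²) ≈ 2.5 units.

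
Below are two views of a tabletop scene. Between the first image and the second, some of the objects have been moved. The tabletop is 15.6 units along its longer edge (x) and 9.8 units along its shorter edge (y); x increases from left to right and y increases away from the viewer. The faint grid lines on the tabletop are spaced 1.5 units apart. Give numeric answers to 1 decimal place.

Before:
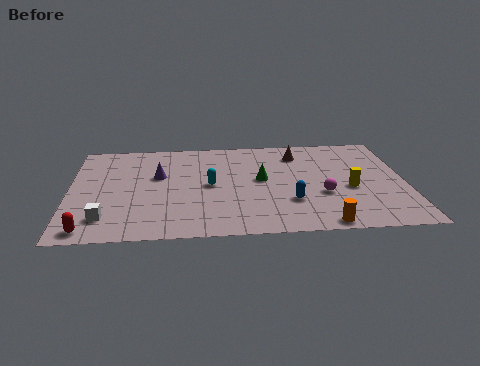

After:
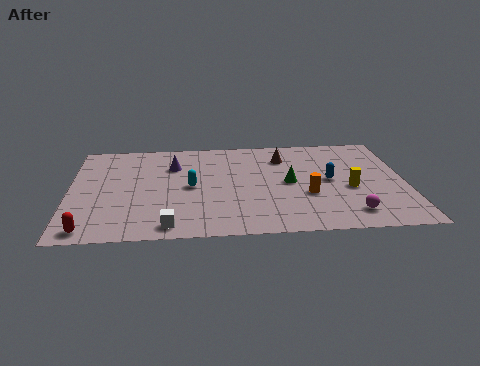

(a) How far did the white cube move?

3.0

The white cube was near (1.7, 2.0) before and (4.6, 1.1) after, so it travelled √(2.9² + 0.9²) ≈ 3.0 units.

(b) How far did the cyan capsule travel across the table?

0.9

The cyan capsule moved from about (6.5, 4.9) to (5.6, 4.8), a distance of √(0.9² + 0.1²) ≈ 0.9.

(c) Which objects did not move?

the yellow cylinder and the red capsule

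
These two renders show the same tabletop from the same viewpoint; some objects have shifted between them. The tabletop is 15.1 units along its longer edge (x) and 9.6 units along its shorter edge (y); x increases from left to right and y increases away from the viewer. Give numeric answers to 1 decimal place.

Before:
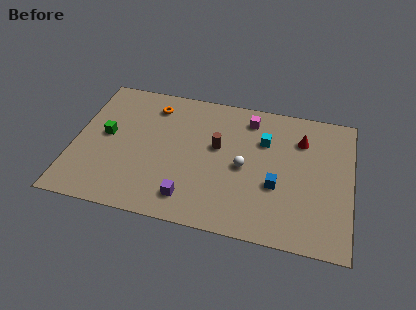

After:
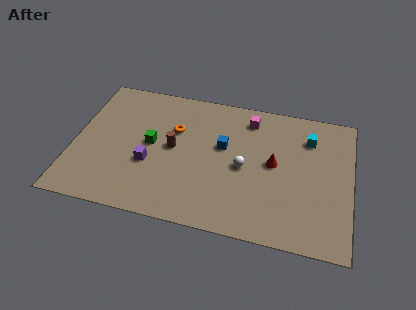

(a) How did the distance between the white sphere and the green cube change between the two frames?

-2.5

The distance was about 7.6 in the first image and 5.1 in the second, so they moved 2.5 units closer together.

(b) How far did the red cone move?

2.4

From (12.3, 7.1) to (10.9, 5.1), the red cone covered √(1.4² + 2.0²) ≈ 2.4 units.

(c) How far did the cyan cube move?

2.5

From (10.3, 6.6) to (12.7, 7.3), the cyan cube covered √(2.4² + 0.7²) ≈ 2.5 units.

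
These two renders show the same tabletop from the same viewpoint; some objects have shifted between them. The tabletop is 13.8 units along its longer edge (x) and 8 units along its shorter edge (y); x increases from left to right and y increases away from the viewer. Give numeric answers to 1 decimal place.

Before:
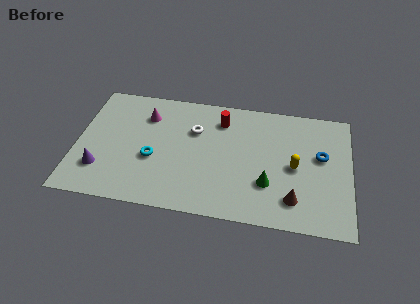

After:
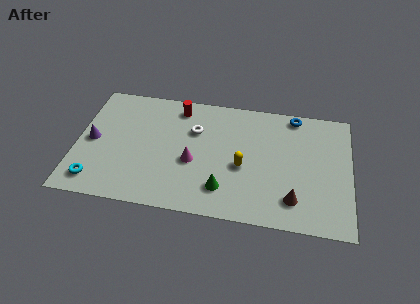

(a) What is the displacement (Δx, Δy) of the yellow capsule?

(-2.6, -0.4)

The yellow capsule started near (11.0, 3.8) and ended near (8.4, 3.4).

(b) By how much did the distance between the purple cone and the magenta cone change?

+0.7

The distance was about 4.4 in the first image and 5.1 in the second, so they moved 0.7 units further apart.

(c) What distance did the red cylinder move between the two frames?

2.3

The red cylinder was near (7.2, 6.3) before and (5.0, 6.8) after, so it travelled √(2.2² + 0.5²) ≈ 2.3 units.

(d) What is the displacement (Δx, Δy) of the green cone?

(-2.2, -0.7)

From the two frames, the green cone sits at roughly (9.7, 2.5) before and (7.5, 1.8) after.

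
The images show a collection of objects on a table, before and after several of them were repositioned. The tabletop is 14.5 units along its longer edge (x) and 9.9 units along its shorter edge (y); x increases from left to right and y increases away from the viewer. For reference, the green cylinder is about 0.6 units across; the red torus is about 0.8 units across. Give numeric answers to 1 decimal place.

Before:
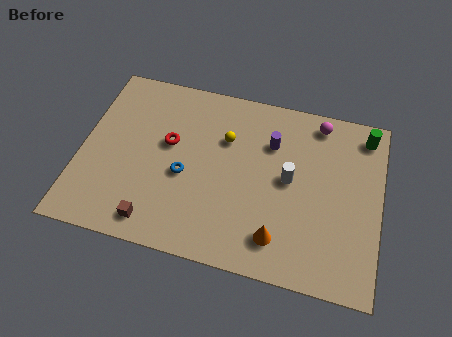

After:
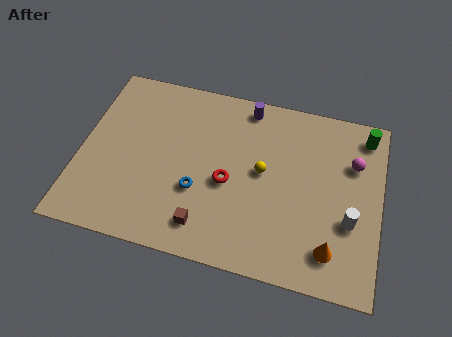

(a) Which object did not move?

the green cylinder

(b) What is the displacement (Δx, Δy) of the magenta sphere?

(1.8, -1.9)

The magenta sphere was at about (11.3, 8.7) and moved to about (13.1, 6.8).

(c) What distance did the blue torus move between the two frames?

1.0

From (5.1, 4.2) to (5.8, 3.5), the blue torus covered √(0.7² + 0.7²) ≈ 1.0 units.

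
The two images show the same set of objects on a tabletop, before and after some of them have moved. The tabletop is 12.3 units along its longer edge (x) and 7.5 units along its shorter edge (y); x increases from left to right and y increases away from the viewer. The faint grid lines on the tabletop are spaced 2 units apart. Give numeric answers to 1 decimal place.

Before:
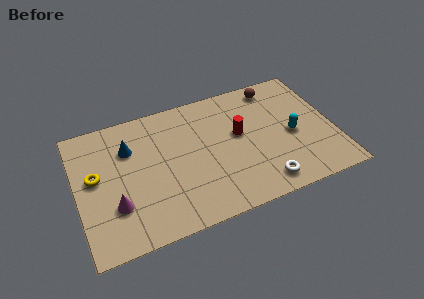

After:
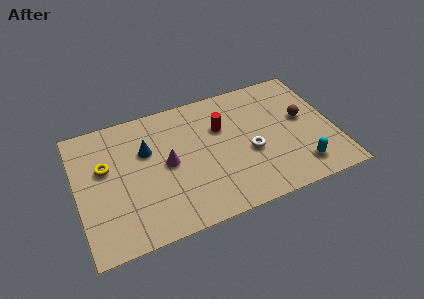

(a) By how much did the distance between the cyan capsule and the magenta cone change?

-2.1

Before: roughly 8.7 units apart; after: 6.6. That's 2.1 units closer together.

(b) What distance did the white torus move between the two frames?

2.0

The white torus was near (8.6, 1.1) before and (8.2, 3.1) after, so it travelled √(0.4² + 2.0²) ≈ 2.0 units.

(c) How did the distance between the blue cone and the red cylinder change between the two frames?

-1.7

They were about 5.3 units apart before and 3.6 after — 1.7 units closer together.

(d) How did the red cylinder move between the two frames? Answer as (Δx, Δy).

(-0.8, 0.7)

The red cylinder was at about (7.8, 4.3) and moved to about (7.0, 5.0).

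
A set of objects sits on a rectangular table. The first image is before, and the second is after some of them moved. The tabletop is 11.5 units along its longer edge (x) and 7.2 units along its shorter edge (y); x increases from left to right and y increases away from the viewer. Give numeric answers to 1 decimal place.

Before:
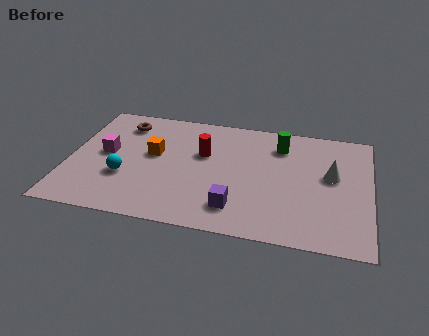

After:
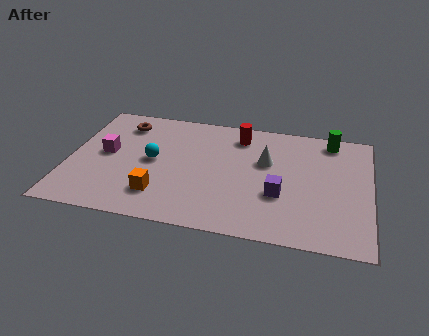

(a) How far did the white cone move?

2.5

From (10.0, 4.1) to (7.5, 4.5), the white cone covered √(2.5² + 0.4²) ≈ 2.5 units.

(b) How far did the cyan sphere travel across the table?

1.6

The cyan sphere moved from about (2.2, 2.5) to (3.2, 3.7), a distance of √(1.0² + 1.2²) ≈ 1.6.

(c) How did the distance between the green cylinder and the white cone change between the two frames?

+0.5

They were about 2.5 units apart before and 3.0 after — 0.5 units further apart.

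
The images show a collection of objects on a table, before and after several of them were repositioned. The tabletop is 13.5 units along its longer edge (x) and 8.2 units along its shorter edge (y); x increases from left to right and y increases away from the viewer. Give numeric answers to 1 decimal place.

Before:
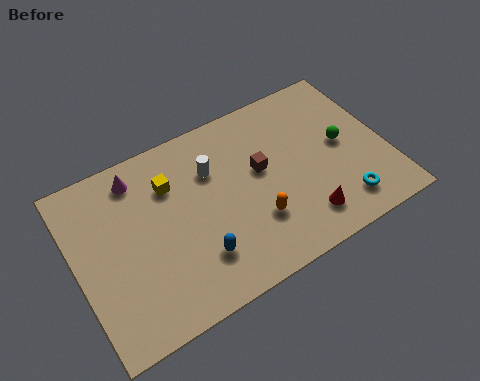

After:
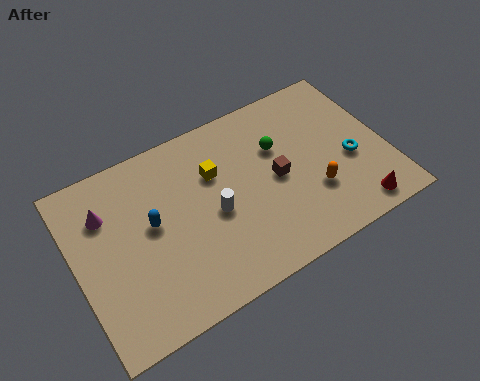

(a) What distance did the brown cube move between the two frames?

0.9

The brown cube was near (8.1, 4.7) before and (8.7, 4.0) after, so it travelled √(0.6² + 0.7²) ≈ 0.9 units.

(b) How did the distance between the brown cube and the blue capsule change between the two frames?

+1.3

Before: roughly 4.1 units apart; after: 5.4. That's 1.3 units further apart.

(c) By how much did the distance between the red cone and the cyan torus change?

+0.7

They were about 1.7 units apart before and 2.4 after — 0.7 units further apart.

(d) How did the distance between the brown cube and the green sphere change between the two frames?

-2.2

Before: roughly 3.6 units apart; after: 1.4. That's 2.2 units closer together.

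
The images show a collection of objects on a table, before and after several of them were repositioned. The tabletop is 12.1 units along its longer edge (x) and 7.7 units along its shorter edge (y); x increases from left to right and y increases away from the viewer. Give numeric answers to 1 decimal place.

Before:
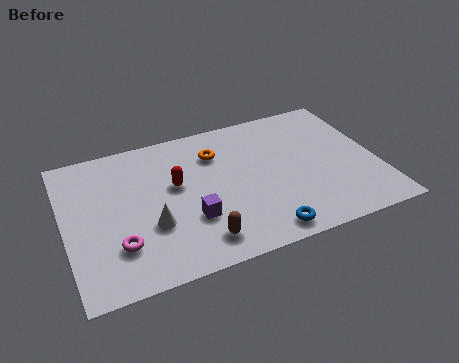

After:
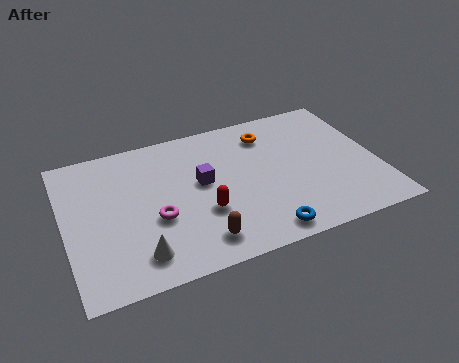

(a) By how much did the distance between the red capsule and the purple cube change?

-0.4

They were about 2.0 units apart before and 1.6 after — 0.4 units closer together.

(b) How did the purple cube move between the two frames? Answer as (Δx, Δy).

(0.6, 1.8)

The purple cube was at about (4.7, 2.5) and moved to about (5.3, 4.3).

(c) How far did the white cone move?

1.4

The white cone moved from about (3.2, 2.7) to (2.6, 1.4), a distance of √(0.6² + 1.3²) ≈ 1.4.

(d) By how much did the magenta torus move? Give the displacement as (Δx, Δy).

(1.5, 0.9)

The magenta torus was at about (1.9, 2.1) and moved to about (3.4, 3.0).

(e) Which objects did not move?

the blue torus and the brown capsule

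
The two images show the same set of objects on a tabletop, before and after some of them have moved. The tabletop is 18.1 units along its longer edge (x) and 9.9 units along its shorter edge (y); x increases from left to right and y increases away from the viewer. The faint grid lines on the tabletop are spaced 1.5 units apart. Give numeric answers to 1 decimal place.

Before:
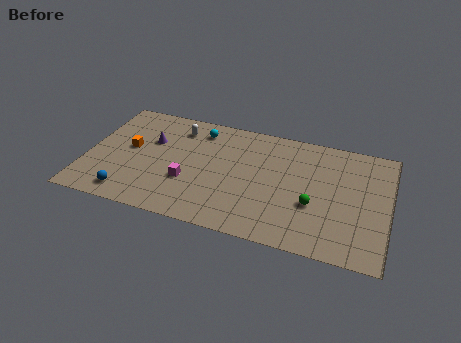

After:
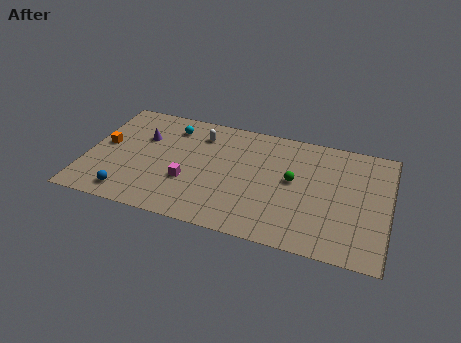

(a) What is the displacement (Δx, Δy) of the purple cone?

(-0.5, 0.2)

The purple cone started near (3.7, 6.4) and ended near (3.2, 6.6).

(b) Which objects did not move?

the blue sphere and the magenta cube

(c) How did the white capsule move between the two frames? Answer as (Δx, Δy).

(1.4, -0.2)

The white capsule was at about (5.2, 8.0) and moved to about (6.6, 7.8).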